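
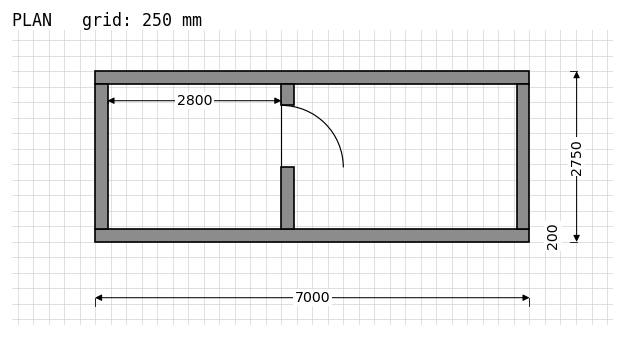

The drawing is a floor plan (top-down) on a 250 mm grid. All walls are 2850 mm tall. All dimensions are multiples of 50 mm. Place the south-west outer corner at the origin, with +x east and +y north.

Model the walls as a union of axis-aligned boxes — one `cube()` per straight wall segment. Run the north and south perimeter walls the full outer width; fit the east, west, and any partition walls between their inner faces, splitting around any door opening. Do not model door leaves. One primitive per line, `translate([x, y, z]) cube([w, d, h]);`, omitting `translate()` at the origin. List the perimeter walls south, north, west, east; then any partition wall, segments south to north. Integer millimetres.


cube([7000, 200, 2850]);
translate([0, 2550, 0]) cube([7000, 200, 2850]);
translate([0, 200, 0]) cube([200, 2350, 2850]);
translate([6800, 200, 0]) cube([200, 2350, 2850]);
translate([3000, 200, 0]) cube([200, 1000, 2850]);
translate([3000, 2200, 0]) cube([200, 350, 2850]);


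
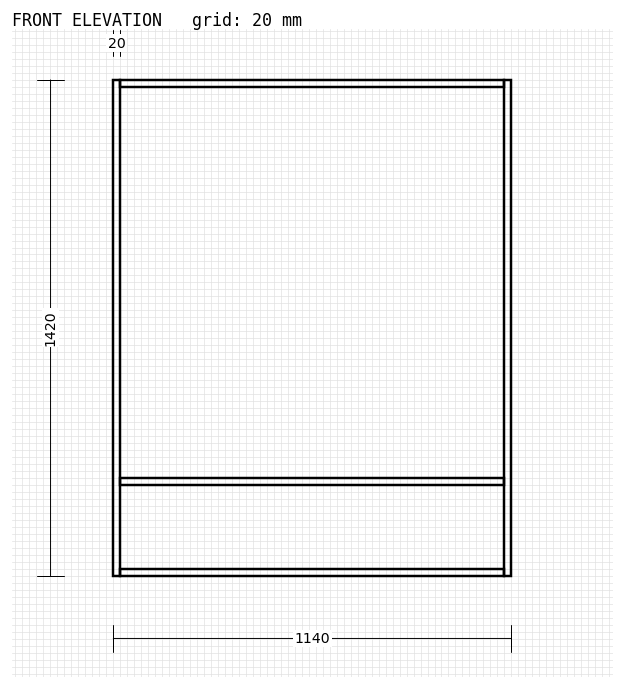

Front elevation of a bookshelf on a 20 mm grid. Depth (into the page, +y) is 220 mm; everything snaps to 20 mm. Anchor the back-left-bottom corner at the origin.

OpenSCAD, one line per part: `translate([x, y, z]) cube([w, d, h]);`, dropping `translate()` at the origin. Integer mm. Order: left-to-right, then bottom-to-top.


cube([20, 220, 1420]);
translate([20, 0, 0]) cube([1100, 220, 20]);
translate([20, 0, 260]) cube([1100, 220, 20]);
translate([20, 0, 1400]) cube([1100, 220, 20]);
translate([1120, 0, 0]) cube([20, 220, 1420]);


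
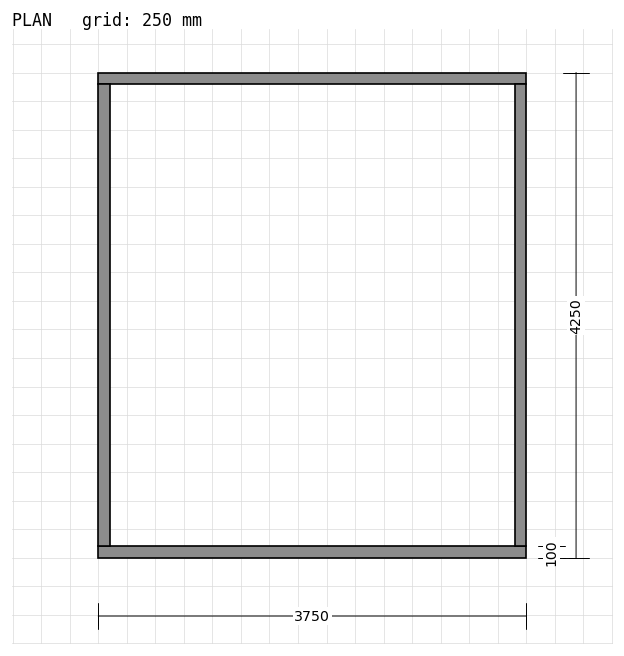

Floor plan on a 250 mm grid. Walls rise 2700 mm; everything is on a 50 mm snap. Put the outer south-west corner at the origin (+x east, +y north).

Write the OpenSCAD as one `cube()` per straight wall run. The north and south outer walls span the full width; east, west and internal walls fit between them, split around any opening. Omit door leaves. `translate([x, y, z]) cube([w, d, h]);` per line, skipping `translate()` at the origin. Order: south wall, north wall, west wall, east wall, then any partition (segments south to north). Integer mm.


cube([3750, 100, 2700]);
translate([0, 4150, 0]) cube([3750, 100, 2700]);
translate([0, 100, 0]) cube([100, 4050, 2700]);
translate([3650, 100, 0]) cube([100, 4050, 2700]);


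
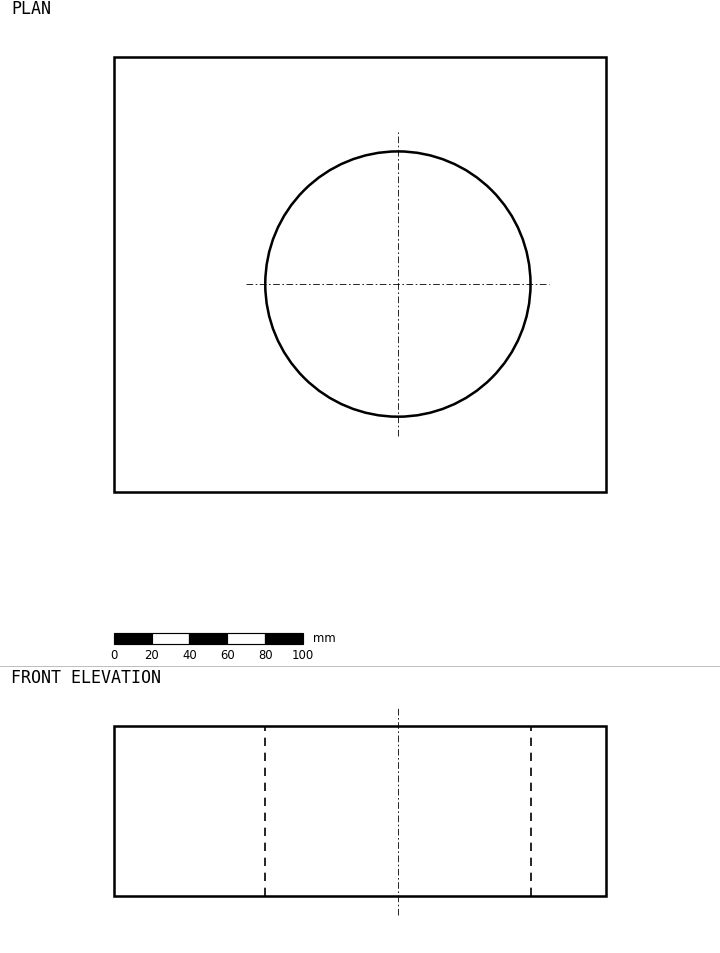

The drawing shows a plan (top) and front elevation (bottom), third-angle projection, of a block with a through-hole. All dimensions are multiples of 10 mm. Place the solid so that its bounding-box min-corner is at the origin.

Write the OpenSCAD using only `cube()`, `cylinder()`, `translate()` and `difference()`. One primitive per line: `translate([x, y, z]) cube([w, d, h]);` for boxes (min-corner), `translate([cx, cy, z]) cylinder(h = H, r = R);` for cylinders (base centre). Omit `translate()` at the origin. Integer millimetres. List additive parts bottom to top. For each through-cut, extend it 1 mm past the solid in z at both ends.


difference() {
  cube([260, 230, 90]);
  translate([150, 110, -1]) cylinder(h = 92, r = 70);
}


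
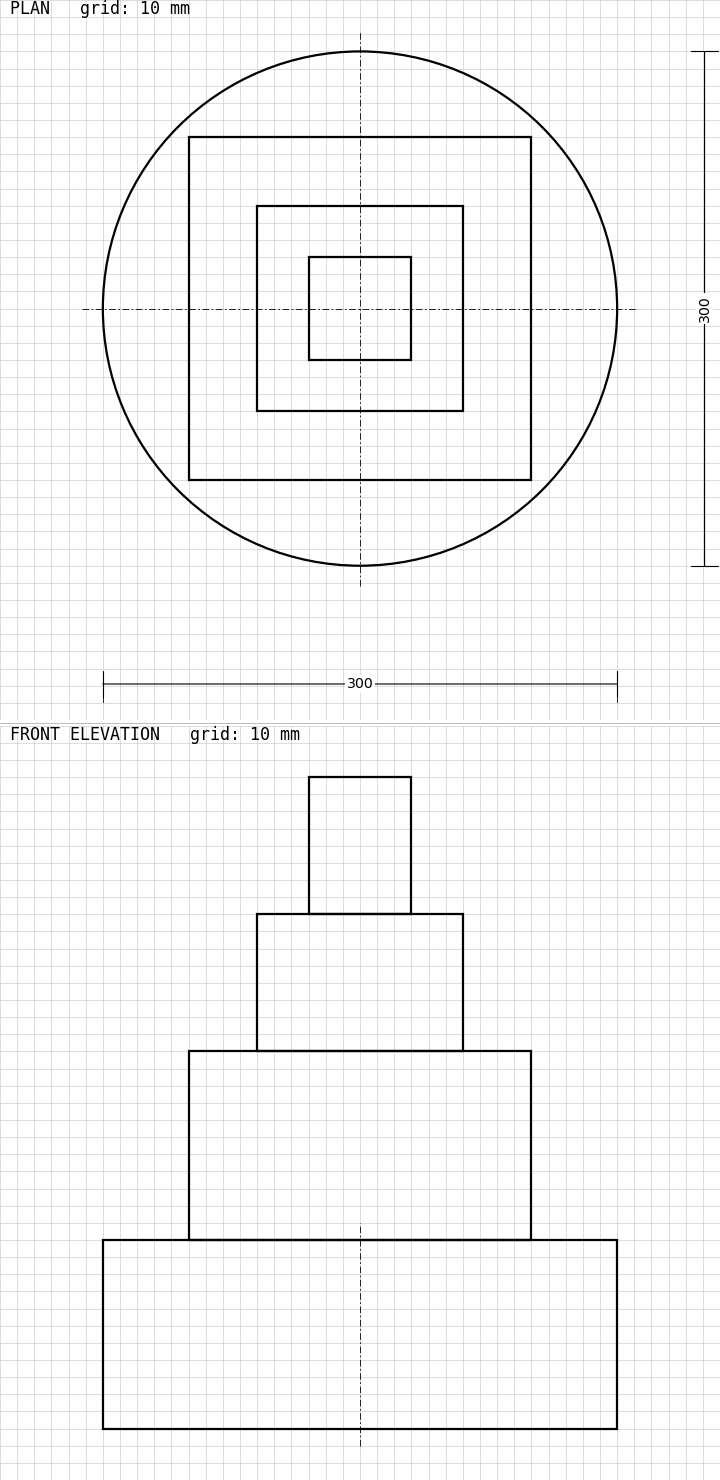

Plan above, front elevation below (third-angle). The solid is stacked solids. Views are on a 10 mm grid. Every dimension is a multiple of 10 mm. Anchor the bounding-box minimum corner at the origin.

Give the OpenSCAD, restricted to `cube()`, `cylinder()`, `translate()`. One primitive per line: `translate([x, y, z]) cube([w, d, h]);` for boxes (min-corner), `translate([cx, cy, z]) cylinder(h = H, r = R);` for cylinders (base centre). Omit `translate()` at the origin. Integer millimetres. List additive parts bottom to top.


translate([150, 150, 0]) cylinder(h = 110, r = 150);
translate([50, 50, 110]) cube([200, 200, 110]);
translate([90, 90, 220]) cube([120, 120, 80]);
translate([120, 120, 300]) cube([60, 60, 80]);


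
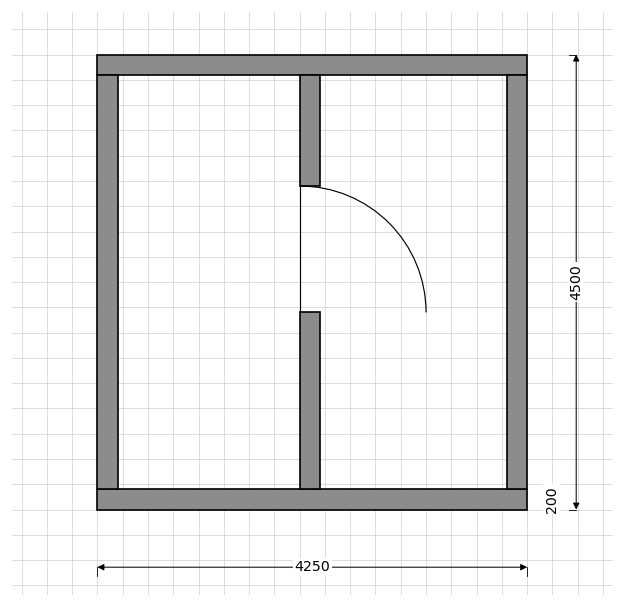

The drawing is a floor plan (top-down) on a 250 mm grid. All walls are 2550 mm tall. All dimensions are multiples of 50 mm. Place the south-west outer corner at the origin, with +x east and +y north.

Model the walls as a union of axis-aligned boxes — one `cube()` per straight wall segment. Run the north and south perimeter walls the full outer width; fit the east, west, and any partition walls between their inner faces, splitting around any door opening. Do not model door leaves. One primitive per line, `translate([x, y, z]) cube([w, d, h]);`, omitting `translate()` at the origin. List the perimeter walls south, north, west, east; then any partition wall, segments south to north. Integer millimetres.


cube([4250, 200, 2550]);
translate([0, 4300, 0]) cube([4250, 200, 2550]);
translate([0, 200, 0]) cube([200, 4100, 2550]);
translate([4050, 200, 0]) cube([200, 4100, 2550]);
translate([2000, 200, 0]) cube([200, 1750, 2550]);
translate([2000, 3200, 0]) cube([200, 1100, 2550]);


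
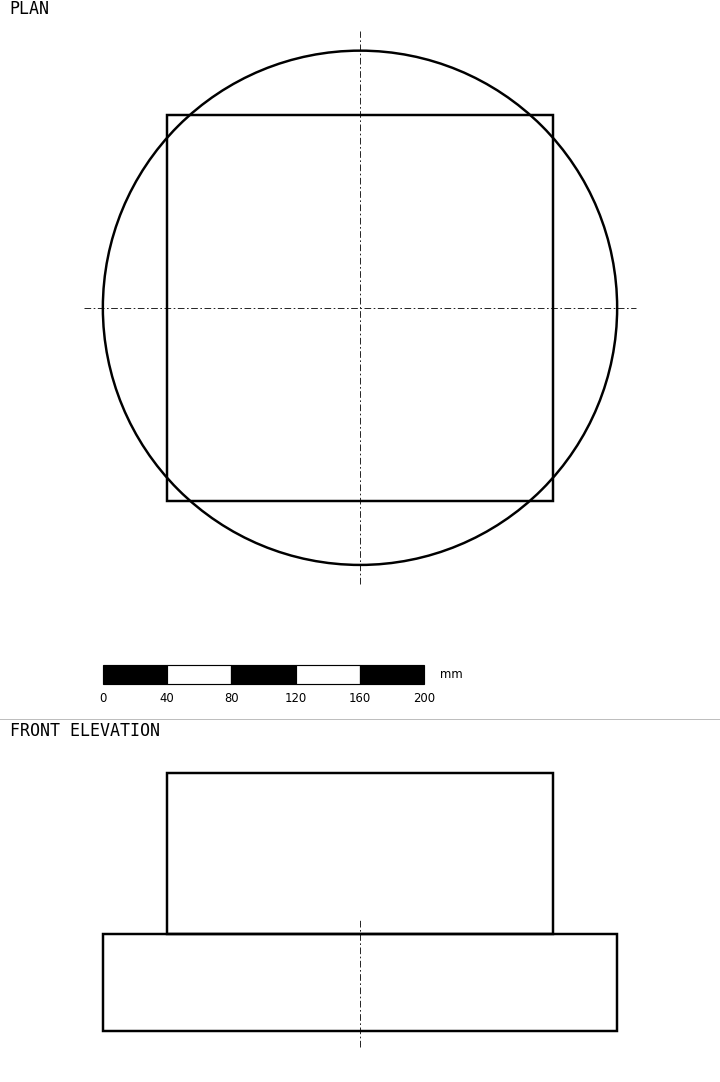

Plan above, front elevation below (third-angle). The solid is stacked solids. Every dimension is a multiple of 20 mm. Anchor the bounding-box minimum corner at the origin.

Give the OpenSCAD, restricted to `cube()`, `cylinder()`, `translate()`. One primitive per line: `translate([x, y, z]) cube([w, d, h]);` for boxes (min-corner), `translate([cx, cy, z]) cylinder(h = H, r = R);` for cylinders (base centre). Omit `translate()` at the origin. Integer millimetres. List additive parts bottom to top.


translate([160, 160, 0]) cylinder(h = 60, r = 160);
translate([40, 40, 60]) cube([240, 240, 100]);


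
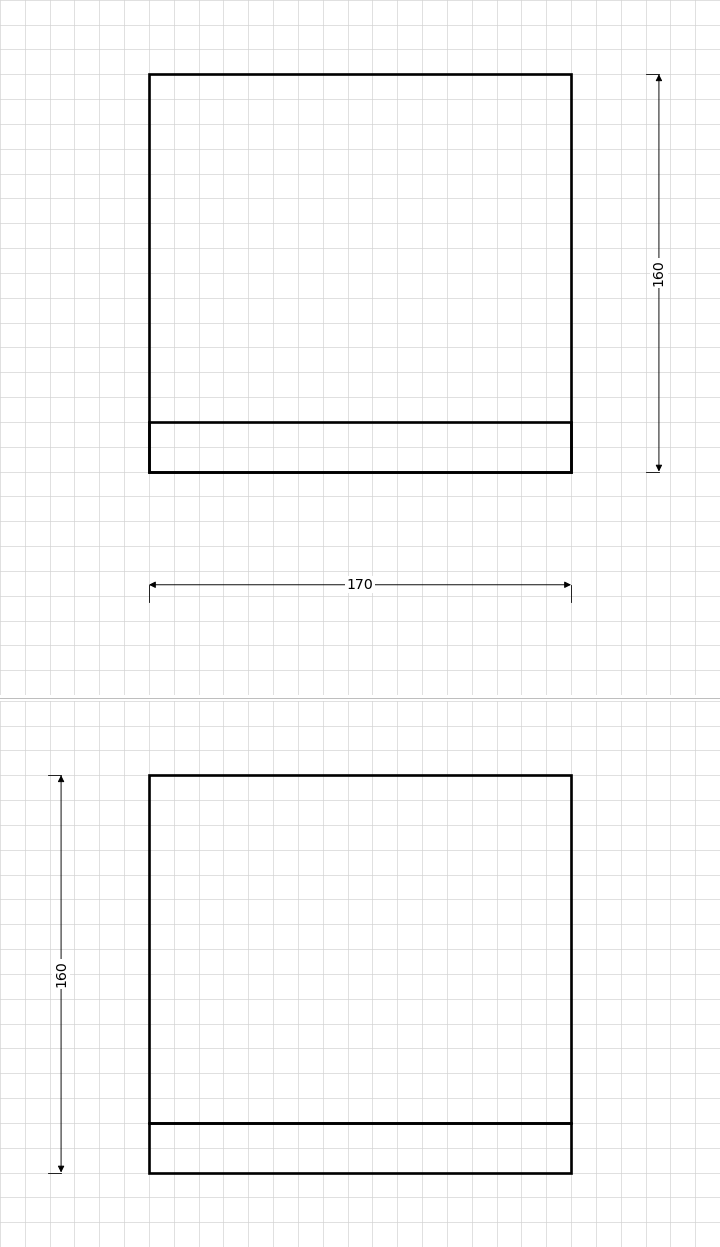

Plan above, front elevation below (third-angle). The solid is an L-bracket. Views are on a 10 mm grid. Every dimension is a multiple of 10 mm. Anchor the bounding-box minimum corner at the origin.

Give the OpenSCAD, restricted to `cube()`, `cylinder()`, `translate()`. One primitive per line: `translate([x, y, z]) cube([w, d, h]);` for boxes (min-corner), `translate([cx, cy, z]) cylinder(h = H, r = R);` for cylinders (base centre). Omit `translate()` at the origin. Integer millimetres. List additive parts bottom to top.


cube([170, 160, 20]);
translate([0, 0, 20]) cube([170, 20, 140]);


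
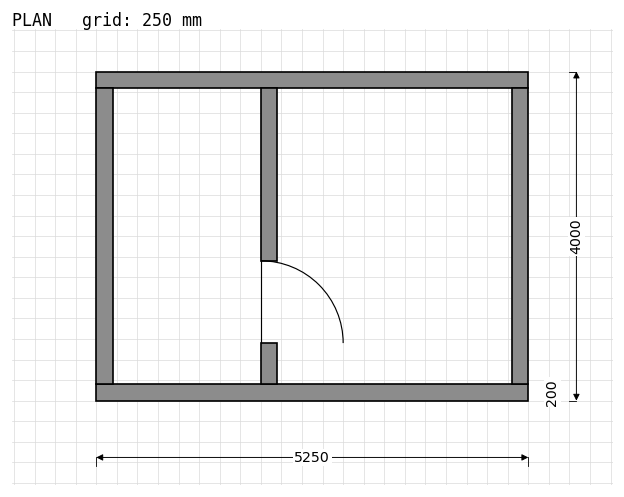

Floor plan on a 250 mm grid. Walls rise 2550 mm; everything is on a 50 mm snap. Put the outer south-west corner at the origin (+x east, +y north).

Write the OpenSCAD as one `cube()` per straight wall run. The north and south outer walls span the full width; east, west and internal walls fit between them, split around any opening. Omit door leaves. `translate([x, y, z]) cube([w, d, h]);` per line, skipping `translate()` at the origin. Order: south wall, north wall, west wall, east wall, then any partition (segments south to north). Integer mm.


cube([5250, 200, 2550]);
translate([0, 3800, 0]) cube([5250, 200, 2550]);
translate([0, 200, 0]) cube([200, 3600, 2550]);
translate([5050, 200, 0]) cube([200, 3600, 2550]);
translate([2000, 200, 0]) cube([200, 500, 2550]);
translate([2000, 1700, 0]) cube([200, 2100, 2550]);


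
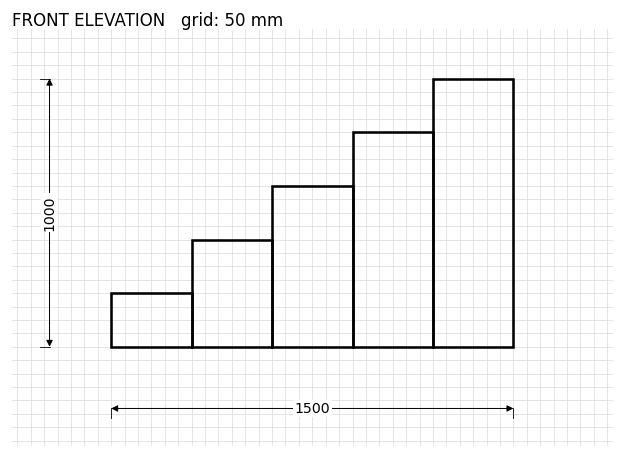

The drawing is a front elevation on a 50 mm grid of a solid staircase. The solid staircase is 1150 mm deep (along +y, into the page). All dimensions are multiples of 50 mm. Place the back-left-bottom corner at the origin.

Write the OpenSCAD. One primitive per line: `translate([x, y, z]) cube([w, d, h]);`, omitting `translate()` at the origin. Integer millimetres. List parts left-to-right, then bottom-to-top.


cube([300, 1150, 200]);
translate([300, 0, 0]) cube([300, 1150, 400]);
translate([600, 0, 0]) cube([300, 1150, 600]);
translate([900, 0, 0]) cube([300, 1150, 800]);
translate([1200, 0, 0]) cube([300, 1150, 1000]);


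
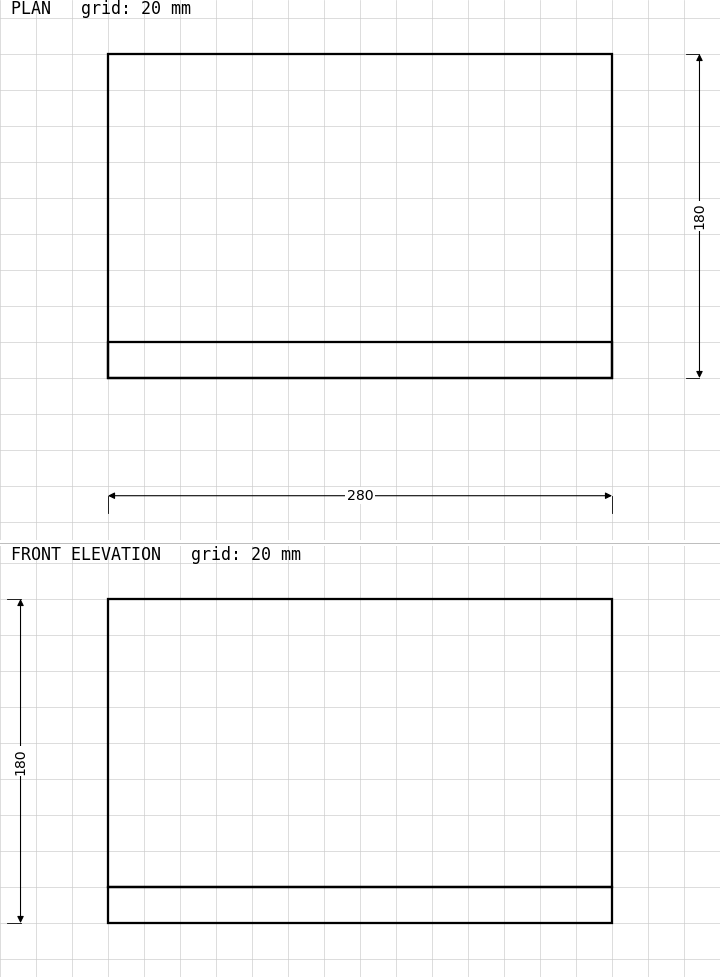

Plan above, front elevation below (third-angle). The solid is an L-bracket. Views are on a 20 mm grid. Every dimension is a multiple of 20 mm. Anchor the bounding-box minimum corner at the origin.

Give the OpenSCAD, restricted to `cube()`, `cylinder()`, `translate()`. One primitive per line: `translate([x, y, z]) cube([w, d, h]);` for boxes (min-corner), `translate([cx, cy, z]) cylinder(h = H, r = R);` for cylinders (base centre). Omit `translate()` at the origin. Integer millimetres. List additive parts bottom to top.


cube([280, 180, 20]);
translate([0, 0, 20]) cube([280, 20, 160]);


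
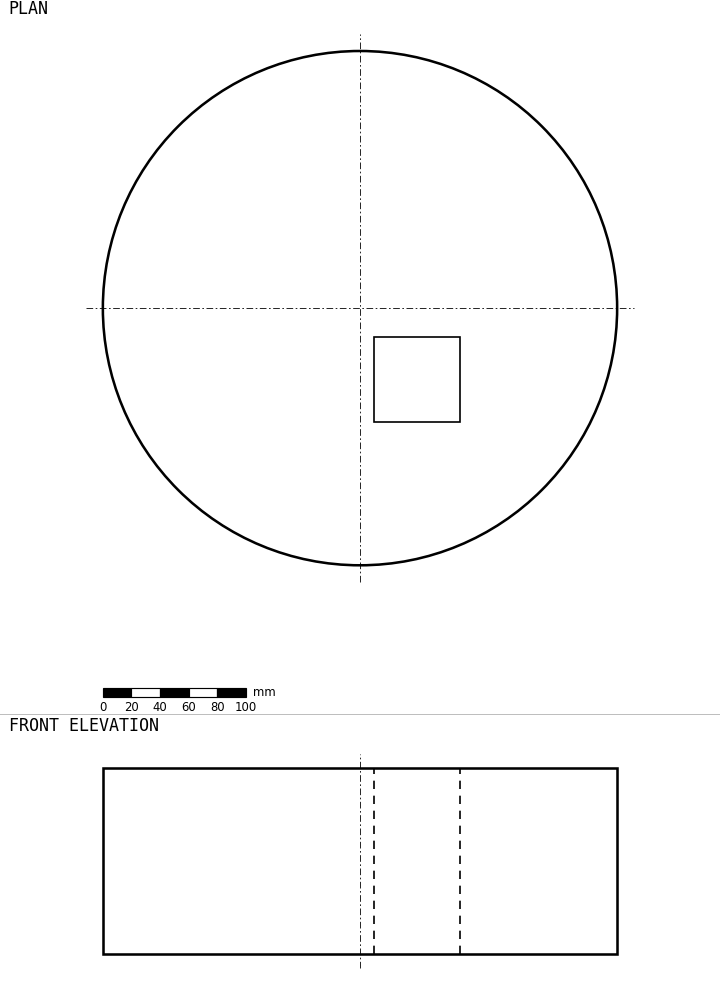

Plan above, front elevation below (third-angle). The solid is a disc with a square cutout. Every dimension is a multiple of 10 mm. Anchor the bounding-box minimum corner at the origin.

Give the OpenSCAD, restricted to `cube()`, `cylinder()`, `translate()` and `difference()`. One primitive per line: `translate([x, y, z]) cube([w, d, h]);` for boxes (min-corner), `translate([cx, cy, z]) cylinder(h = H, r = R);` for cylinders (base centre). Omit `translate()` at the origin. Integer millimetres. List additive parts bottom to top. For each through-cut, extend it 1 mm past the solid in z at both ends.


difference() {
  translate([180, 180, 0]) cylinder(h = 130, r = 180);
  translate([190, 100, -1]) cube([60, 60, 132]);
}


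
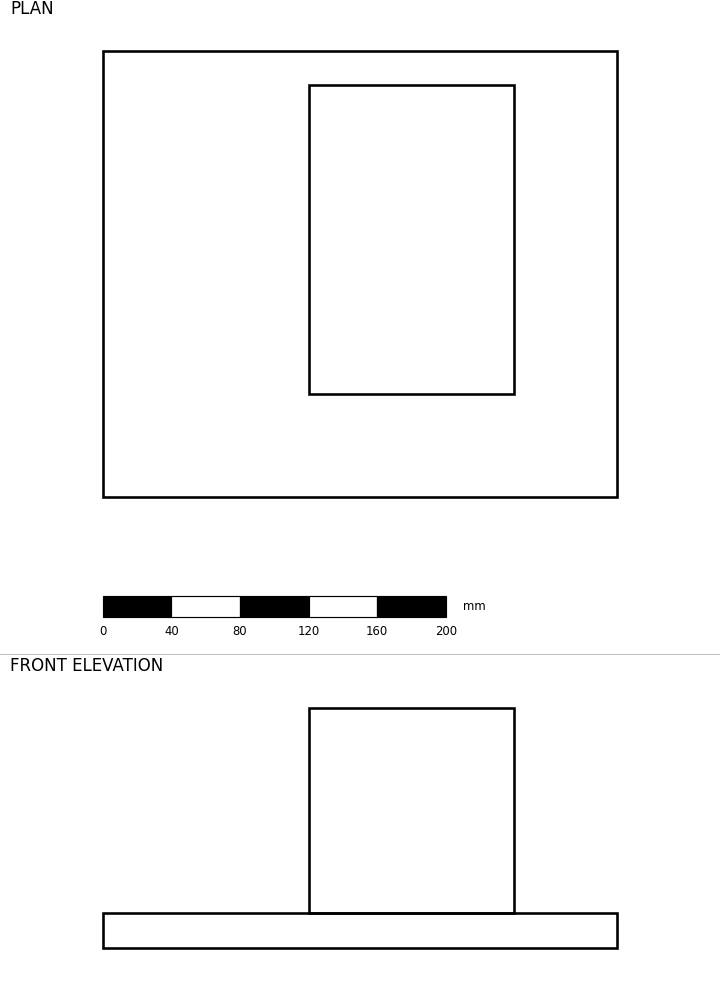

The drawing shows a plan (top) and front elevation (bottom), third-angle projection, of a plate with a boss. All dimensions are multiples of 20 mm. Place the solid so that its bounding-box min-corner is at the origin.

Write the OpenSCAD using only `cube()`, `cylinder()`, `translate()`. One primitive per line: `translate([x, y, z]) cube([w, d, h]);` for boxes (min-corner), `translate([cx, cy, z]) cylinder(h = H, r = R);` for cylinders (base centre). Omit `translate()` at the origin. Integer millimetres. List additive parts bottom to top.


cube([300, 260, 20]);
translate([120, 60, 20]) cube([120, 180, 120]);


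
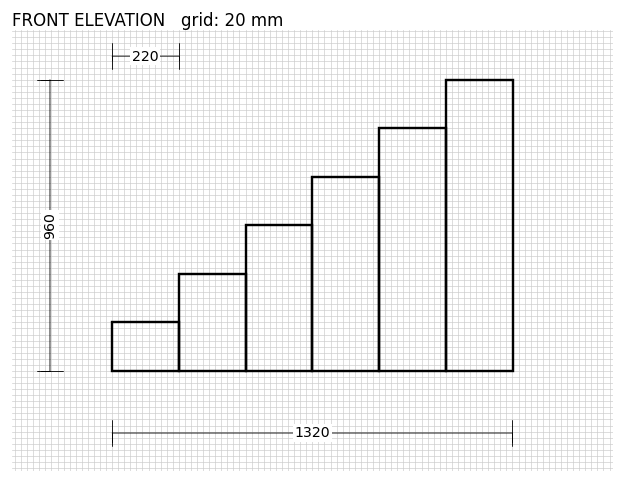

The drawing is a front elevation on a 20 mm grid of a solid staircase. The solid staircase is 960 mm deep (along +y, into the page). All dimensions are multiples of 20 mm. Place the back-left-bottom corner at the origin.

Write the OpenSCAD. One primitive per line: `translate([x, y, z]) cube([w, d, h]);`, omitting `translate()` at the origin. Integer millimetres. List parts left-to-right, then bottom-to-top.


cube([220, 960, 160]);
translate([220, 0, 0]) cube([220, 960, 320]);
translate([440, 0, 0]) cube([220, 960, 480]);
translate([660, 0, 0]) cube([220, 960, 640]);
translate([880, 0, 0]) cube([220, 960, 800]);
translate([1100, 0, 0]) cube([220, 960, 960]);


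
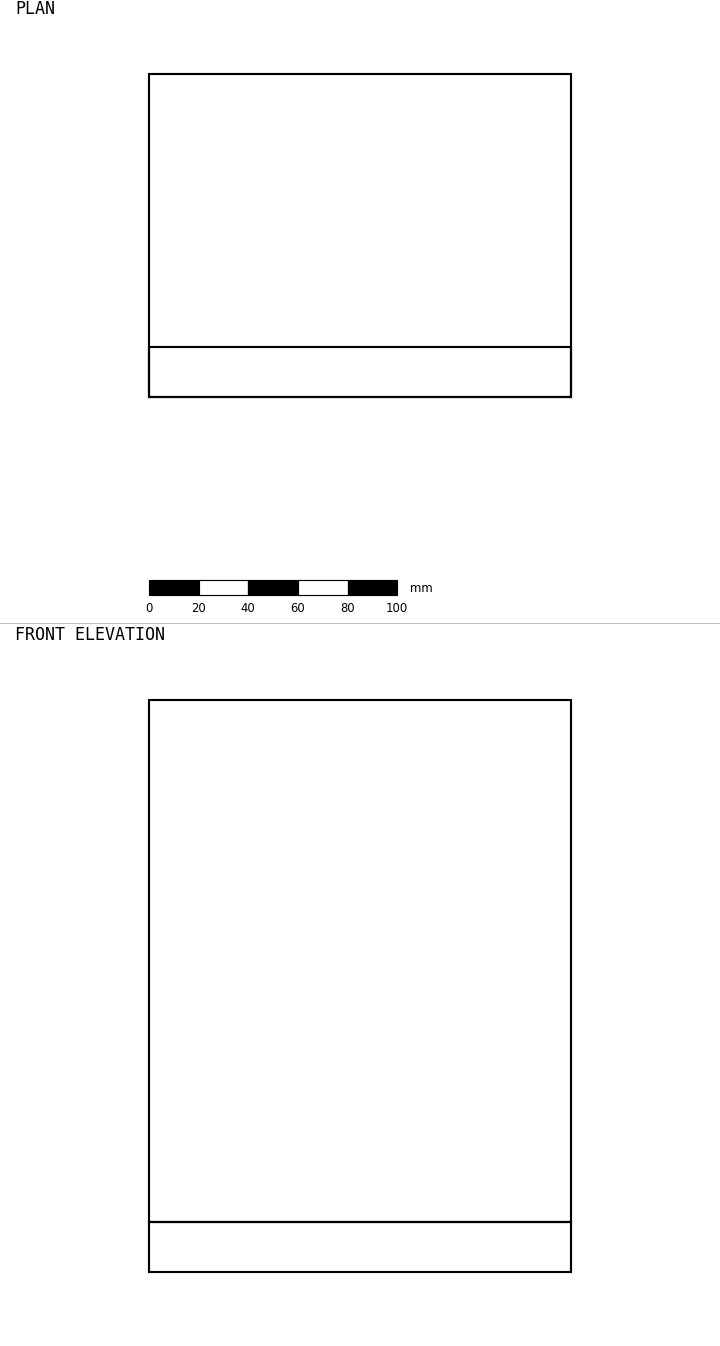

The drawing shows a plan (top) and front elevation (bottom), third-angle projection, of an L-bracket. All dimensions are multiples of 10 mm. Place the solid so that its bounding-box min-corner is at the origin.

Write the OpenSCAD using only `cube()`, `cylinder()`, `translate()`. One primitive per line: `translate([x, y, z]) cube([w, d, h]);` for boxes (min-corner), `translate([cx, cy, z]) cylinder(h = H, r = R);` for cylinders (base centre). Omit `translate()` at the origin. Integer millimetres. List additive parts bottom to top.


cube([170, 130, 20]);
translate([0, 0, 20]) cube([170, 20, 210]);


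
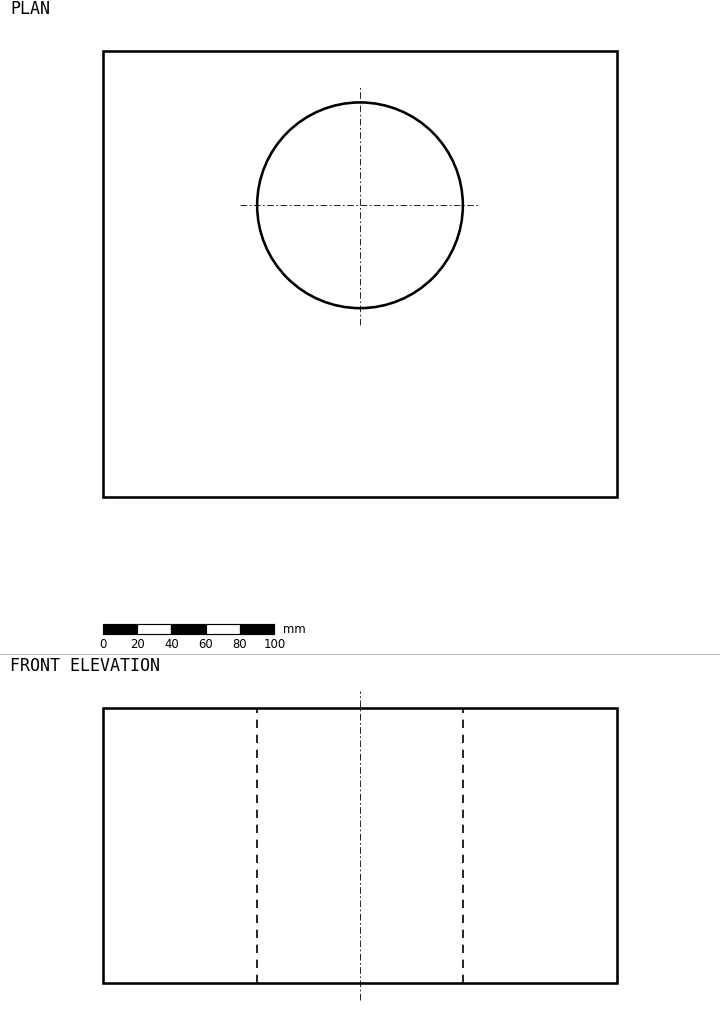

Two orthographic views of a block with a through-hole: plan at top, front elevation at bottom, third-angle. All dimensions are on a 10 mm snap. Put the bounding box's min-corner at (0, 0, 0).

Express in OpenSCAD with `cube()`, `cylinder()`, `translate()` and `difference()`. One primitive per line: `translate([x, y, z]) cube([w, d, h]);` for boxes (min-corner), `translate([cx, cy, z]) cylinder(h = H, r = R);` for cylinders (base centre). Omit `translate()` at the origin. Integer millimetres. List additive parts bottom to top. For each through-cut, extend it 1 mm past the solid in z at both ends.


difference() {
  cube([300, 260, 160]);
  translate([150, 170, -1]) cylinder(h = 162, r = 60);
}


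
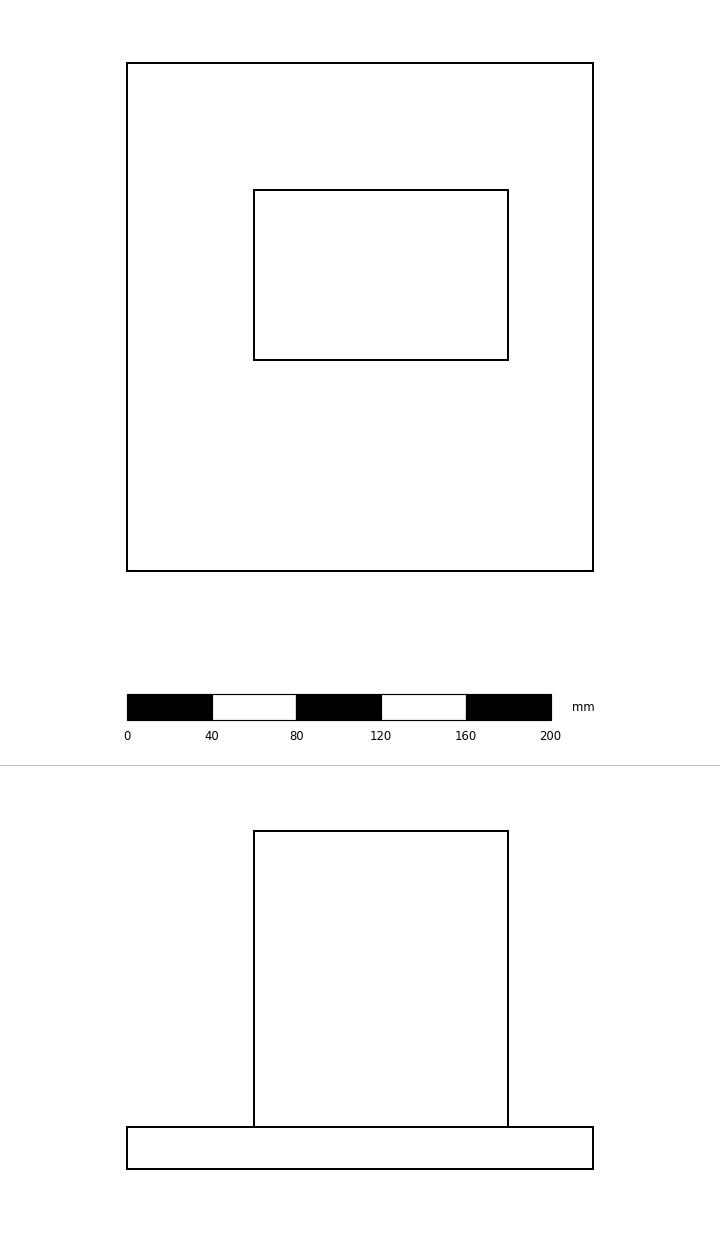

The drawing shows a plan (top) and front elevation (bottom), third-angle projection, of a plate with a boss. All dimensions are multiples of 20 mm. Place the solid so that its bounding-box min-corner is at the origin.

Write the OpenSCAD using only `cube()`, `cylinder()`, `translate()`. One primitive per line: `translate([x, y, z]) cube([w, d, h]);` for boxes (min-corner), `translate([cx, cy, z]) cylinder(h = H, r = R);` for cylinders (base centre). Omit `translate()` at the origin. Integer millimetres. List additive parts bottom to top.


cube([220, 240, 20]);
translate([60, 100, 20]) cube([120, 80, 140]);


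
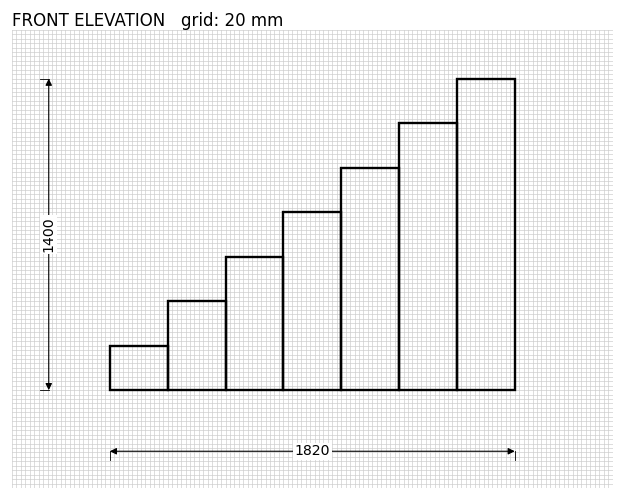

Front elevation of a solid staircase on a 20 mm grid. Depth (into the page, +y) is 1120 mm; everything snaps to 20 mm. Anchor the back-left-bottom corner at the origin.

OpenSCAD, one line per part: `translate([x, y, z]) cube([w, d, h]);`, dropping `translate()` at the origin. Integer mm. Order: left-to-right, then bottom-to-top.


cube([260, 1120, 200]);
translate([260, 0, 0]) cube([260, 1120, 400]);
translate([520, 0, 0]) cube([260, 1120, 600]);
translate([780, 0, 0]) cube([260, 1120, 800]);
translate([1040, 0, 0]) cube([260, 1120, 1000]);
translate([1300, 0, 0]) cube([260, 1120, 1200]);
translate([1560, 0, 0]) cube([260, 1120, 1400]);


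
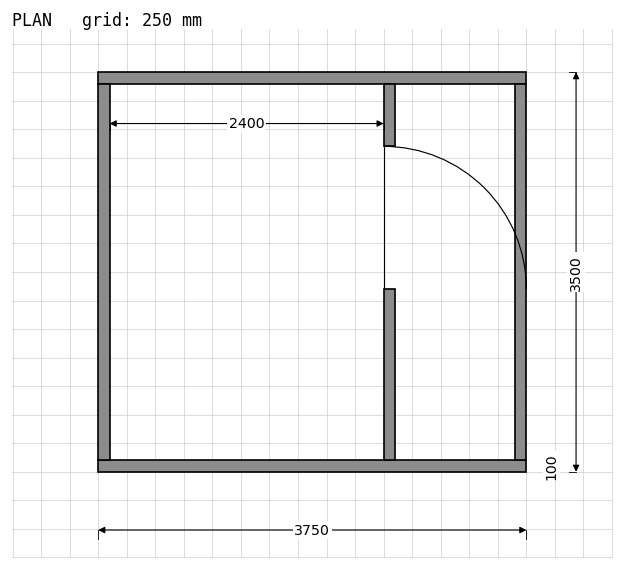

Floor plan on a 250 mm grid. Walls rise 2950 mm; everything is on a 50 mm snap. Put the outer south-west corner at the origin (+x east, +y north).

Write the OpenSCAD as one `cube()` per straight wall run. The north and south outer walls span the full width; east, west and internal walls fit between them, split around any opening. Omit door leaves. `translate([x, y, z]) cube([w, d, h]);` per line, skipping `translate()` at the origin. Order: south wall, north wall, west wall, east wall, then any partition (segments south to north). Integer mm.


cube([3750, 100, 2950]);
translate([0, 3400, 0]) cube([3750, 100, 2950]);
translate([0, 100, 0]) cube([100, 3300, 2950]);
translate([3650, 100, 0]) cube([100, 3300, 2950]);
translate([2500, 100, 0]) cube([100, 1500, 2950]);
translate([2500, 2850, 0]) cube([100, 550, 2950]);


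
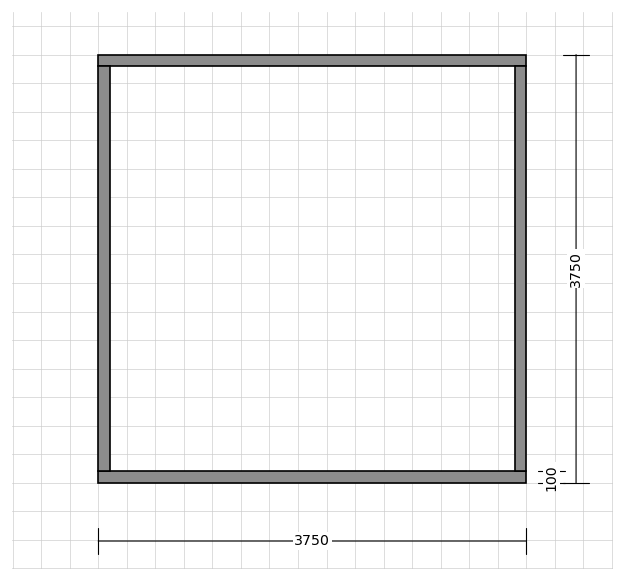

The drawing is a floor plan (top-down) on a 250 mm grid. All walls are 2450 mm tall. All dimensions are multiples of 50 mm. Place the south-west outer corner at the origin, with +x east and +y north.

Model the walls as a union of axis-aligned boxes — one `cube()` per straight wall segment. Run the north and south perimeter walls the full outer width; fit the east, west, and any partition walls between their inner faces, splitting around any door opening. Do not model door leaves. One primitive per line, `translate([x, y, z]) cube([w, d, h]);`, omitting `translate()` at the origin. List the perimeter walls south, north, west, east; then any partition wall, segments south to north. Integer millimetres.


cube([3750, 100, 2450]);
translate([0, 3650, 0]) cube([3750, 100, 2450]);
translate([0, 100, 0]) cube([100, 3550, 2450]);
translate([3650, 100, 0]) cube([100, 3550, 2450]);


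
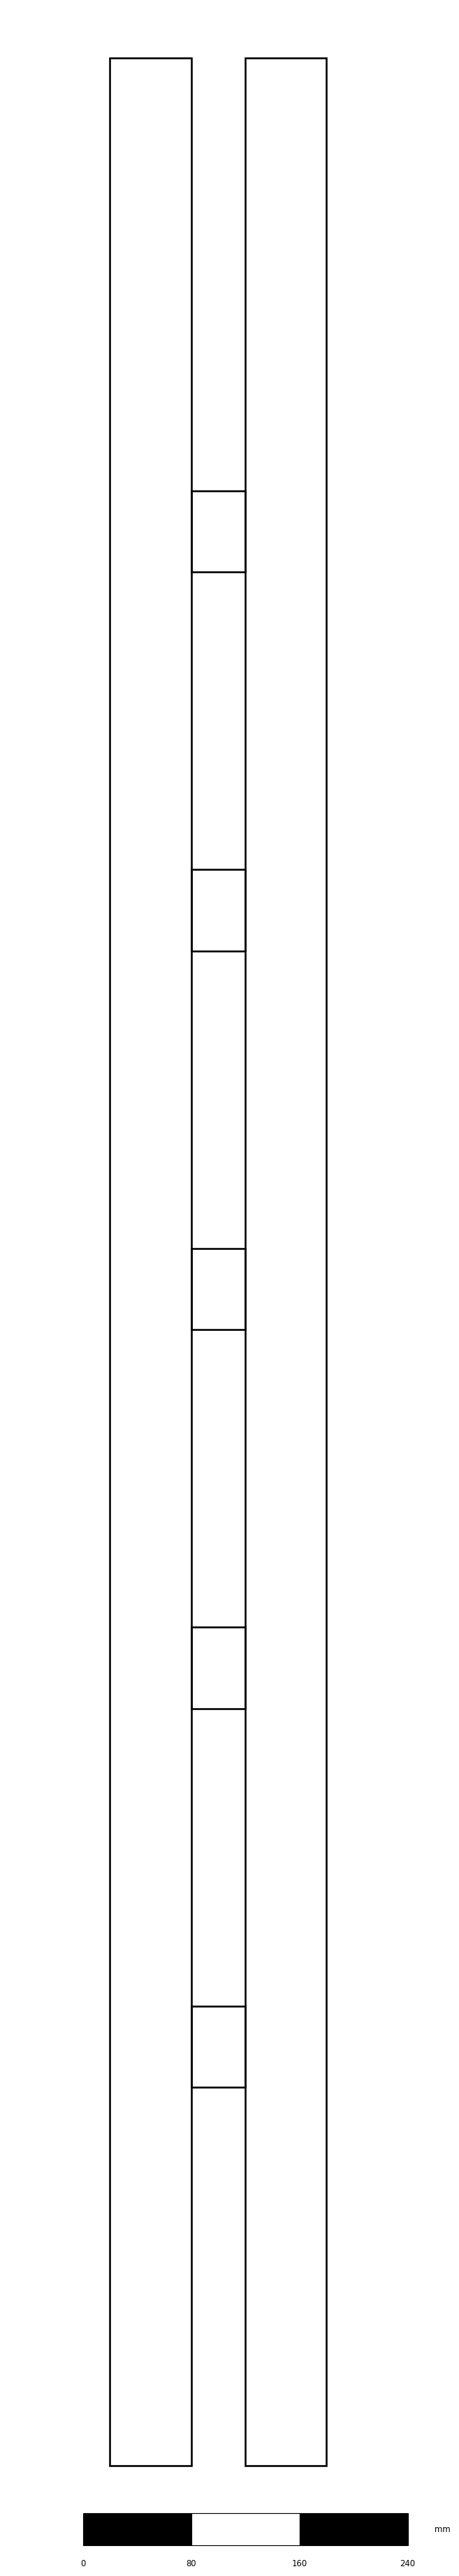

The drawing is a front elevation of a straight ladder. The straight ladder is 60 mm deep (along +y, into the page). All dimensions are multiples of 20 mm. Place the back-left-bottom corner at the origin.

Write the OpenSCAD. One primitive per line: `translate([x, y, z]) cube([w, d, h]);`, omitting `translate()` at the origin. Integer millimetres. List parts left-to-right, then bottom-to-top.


cube([60, 60, 1780]);
translate([60, 0, 280]) cube([40, 60, 60]);
translate([60, 0, 560]) cube([40, 60, 60]);
translate([60, 0, 840]) cube([40, 60, 60]);
translate([60, 0, 1120]) cube([40, 60, 60]);
translate([60, 0, 1400]) cube([40, 60, 60]);
translate([100, 0, 0]) cube([60, 60, 1780]);


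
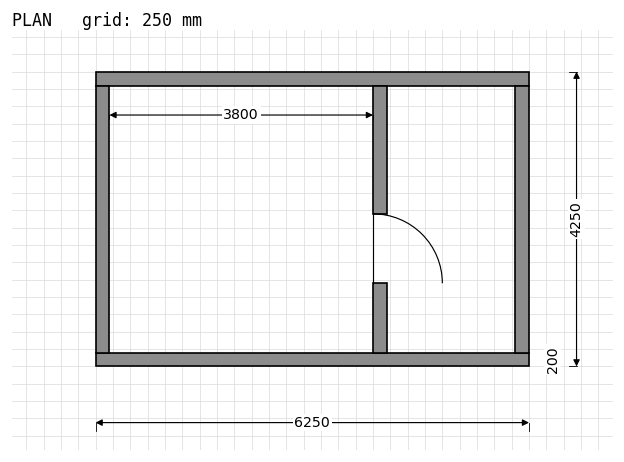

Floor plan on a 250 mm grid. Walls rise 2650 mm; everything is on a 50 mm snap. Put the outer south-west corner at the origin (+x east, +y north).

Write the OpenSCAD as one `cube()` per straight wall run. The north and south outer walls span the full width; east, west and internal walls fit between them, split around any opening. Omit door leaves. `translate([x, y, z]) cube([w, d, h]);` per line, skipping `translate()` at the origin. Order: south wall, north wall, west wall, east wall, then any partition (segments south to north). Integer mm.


cube([6250, 200, 2650]);
translate([0, 4050, 0]) cube([6250, 200, 2650]);
translate([0, 200, 0]) cube([200, 3850, 2650]);
translate([6050, 200, 0]) cube([200, 3850, 2650]);
translate([4000, 200, 0]) cube([200, 1000, 2650]);
translate([4000, 2200, 0]) cube([200, 1850, 2650]);


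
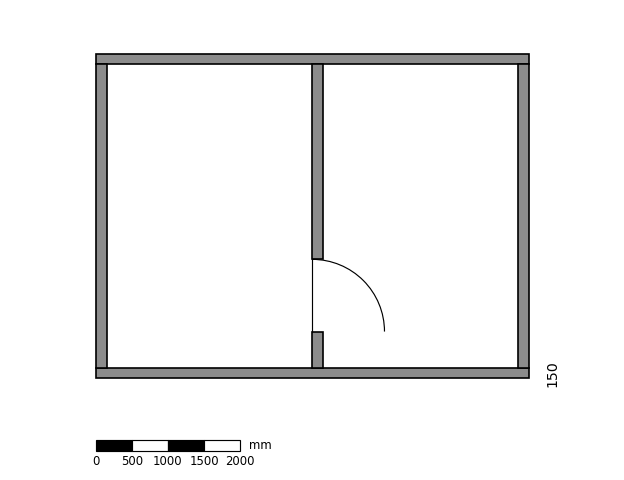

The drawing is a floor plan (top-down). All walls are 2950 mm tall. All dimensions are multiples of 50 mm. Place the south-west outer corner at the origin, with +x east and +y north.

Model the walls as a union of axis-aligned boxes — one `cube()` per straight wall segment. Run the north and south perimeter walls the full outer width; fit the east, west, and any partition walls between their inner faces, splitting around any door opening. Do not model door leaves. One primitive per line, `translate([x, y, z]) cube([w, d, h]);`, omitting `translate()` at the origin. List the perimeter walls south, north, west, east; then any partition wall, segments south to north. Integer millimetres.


cube([6000, 150, 2950]);
translate([0, 4350, 0]) cube([6000, 150, 2950]);
translate([0, 150, 0]) cube([150, 4200, 2950]);
translate([5850, 150, 0]) cube([150, 4200, 2950]);
translate([3000, 150, 0]) cube([150, 500, 2950]);
translate([3000, 1650, 0]) cube([150, 2700, 2950]);


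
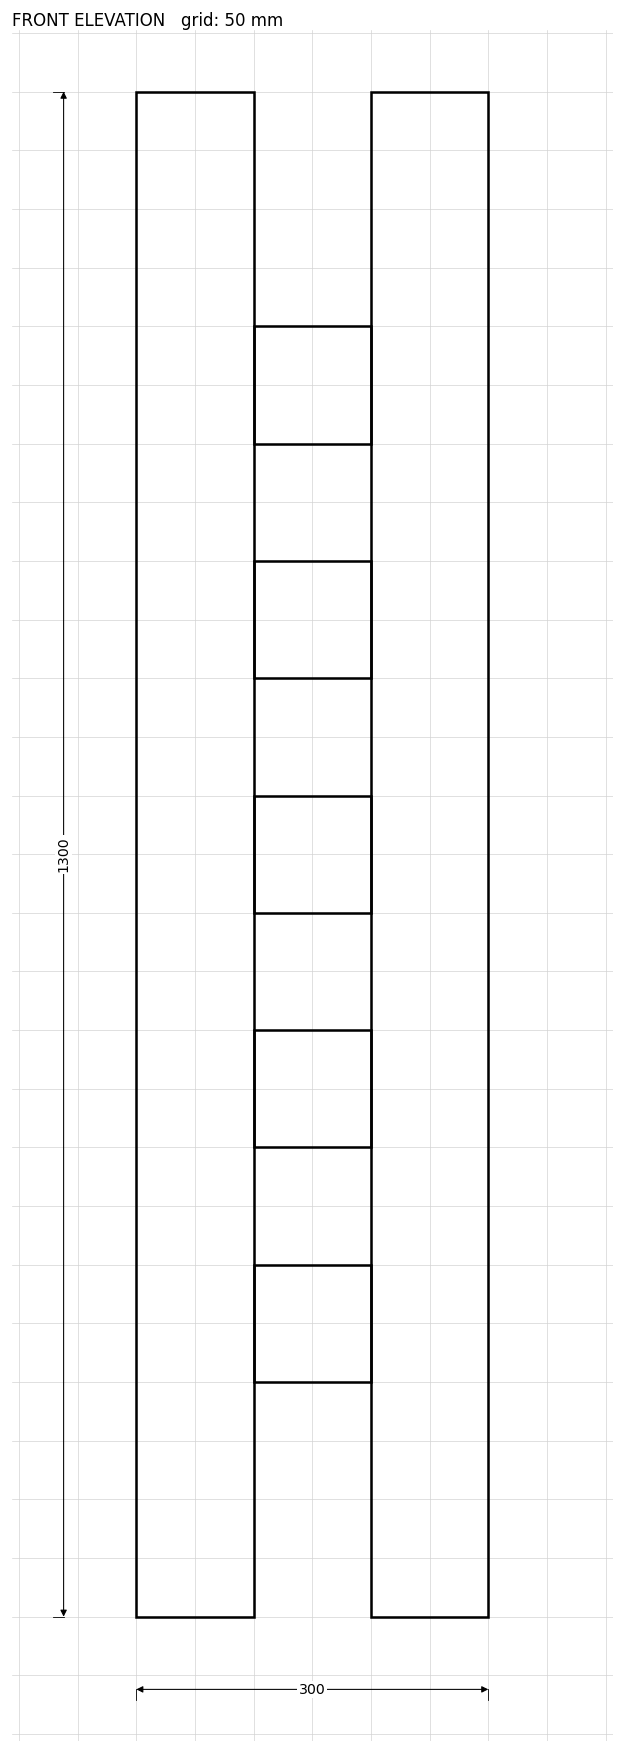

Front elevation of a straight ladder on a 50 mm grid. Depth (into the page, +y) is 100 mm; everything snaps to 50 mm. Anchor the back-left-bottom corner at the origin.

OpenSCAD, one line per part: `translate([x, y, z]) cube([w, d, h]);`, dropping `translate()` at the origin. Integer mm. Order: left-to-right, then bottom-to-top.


cube([100, 100, 1300]);
translate([100, 0, 200]) cube([100, 100, 100]);
translate([100, 0, 400]) cube([100, 100, 100]);
translate([100, 0, 600]) cube([100, 100, 100]);
translate([100, 0, 800]) cube([100, 100, 100]);
translate([100, 0, 1000]) cube([100, 100, 100]);
translate([200, 0, 0]) cube([100, 100, 1300]);


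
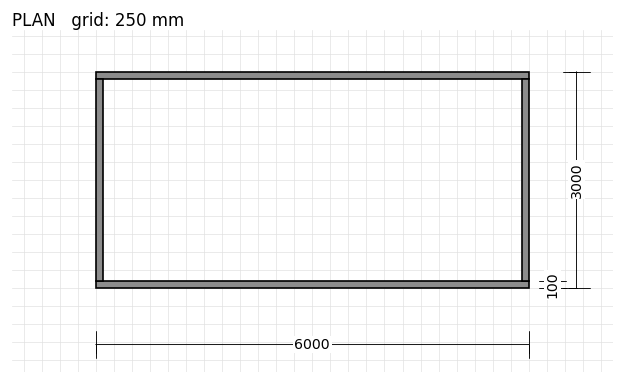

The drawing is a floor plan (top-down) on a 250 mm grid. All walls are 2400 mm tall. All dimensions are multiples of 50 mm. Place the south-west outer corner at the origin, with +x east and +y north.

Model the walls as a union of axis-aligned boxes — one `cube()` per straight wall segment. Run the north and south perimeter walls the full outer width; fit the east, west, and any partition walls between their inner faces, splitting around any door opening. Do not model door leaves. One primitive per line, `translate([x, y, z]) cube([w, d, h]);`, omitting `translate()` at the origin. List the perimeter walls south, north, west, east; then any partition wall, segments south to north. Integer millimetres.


cube([6000, 100, 2400]);
translate([0, 2900, 0]) cube([6000, 100, 2400]);
translate([0, 100, 0]) cube([100, 2800, 2400]);
translate([5900, 100, 0]) cube([100, 2800, 2400]);


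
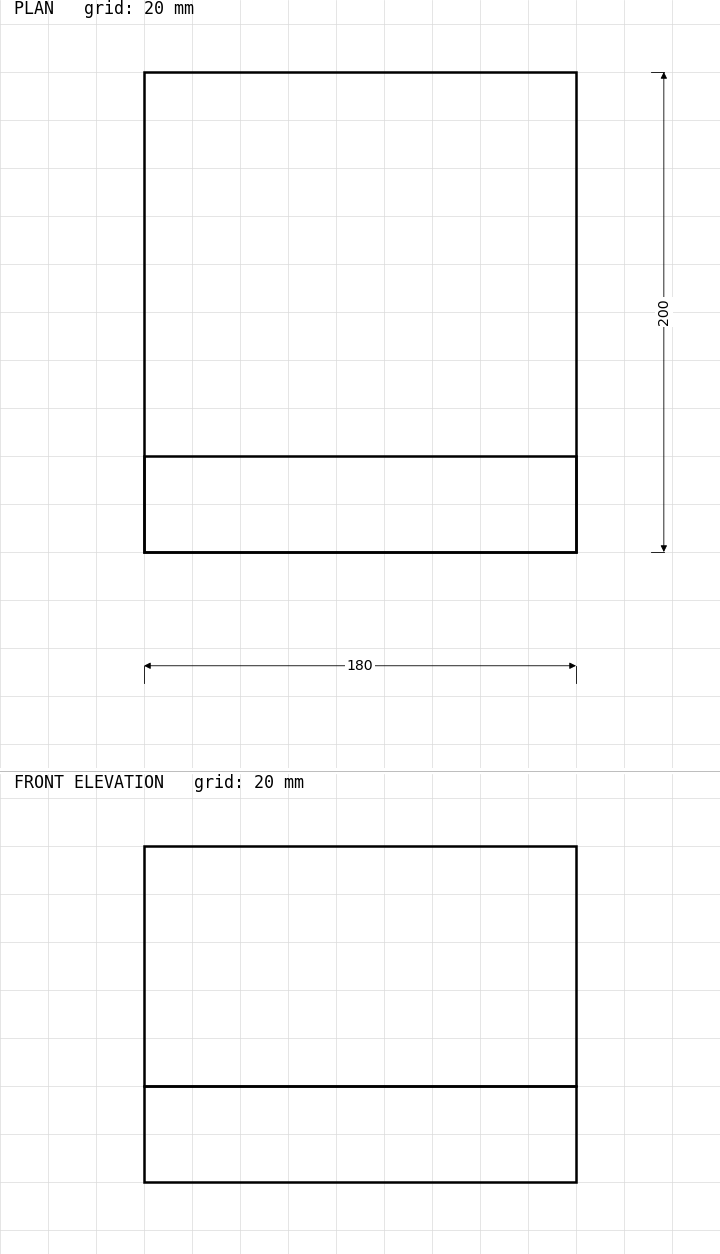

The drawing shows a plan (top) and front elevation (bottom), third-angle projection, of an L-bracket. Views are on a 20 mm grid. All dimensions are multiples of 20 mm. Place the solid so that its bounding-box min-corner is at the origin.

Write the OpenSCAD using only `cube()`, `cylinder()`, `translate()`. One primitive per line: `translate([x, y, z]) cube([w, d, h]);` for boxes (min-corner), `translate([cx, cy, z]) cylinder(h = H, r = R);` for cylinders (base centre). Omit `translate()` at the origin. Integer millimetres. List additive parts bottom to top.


cube([180, 200, 40]);
translate([0, 0, 40]) cube([180, 40, 100]);


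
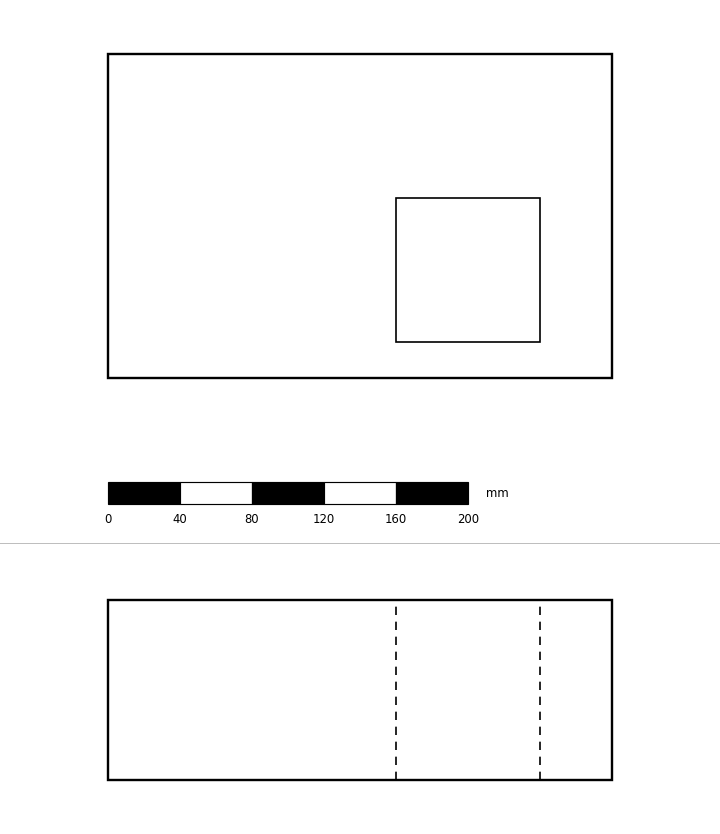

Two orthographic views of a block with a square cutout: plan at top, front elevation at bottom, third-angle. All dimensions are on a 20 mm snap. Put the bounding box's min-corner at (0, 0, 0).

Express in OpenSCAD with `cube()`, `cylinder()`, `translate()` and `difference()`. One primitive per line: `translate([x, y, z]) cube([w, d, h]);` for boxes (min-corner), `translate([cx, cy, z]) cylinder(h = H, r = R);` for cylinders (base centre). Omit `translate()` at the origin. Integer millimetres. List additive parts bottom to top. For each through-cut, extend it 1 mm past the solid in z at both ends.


difference() {
  cube([280, 180, 100]);
  translate([160, 20, -1]) cube([80, 80, 102]);
}


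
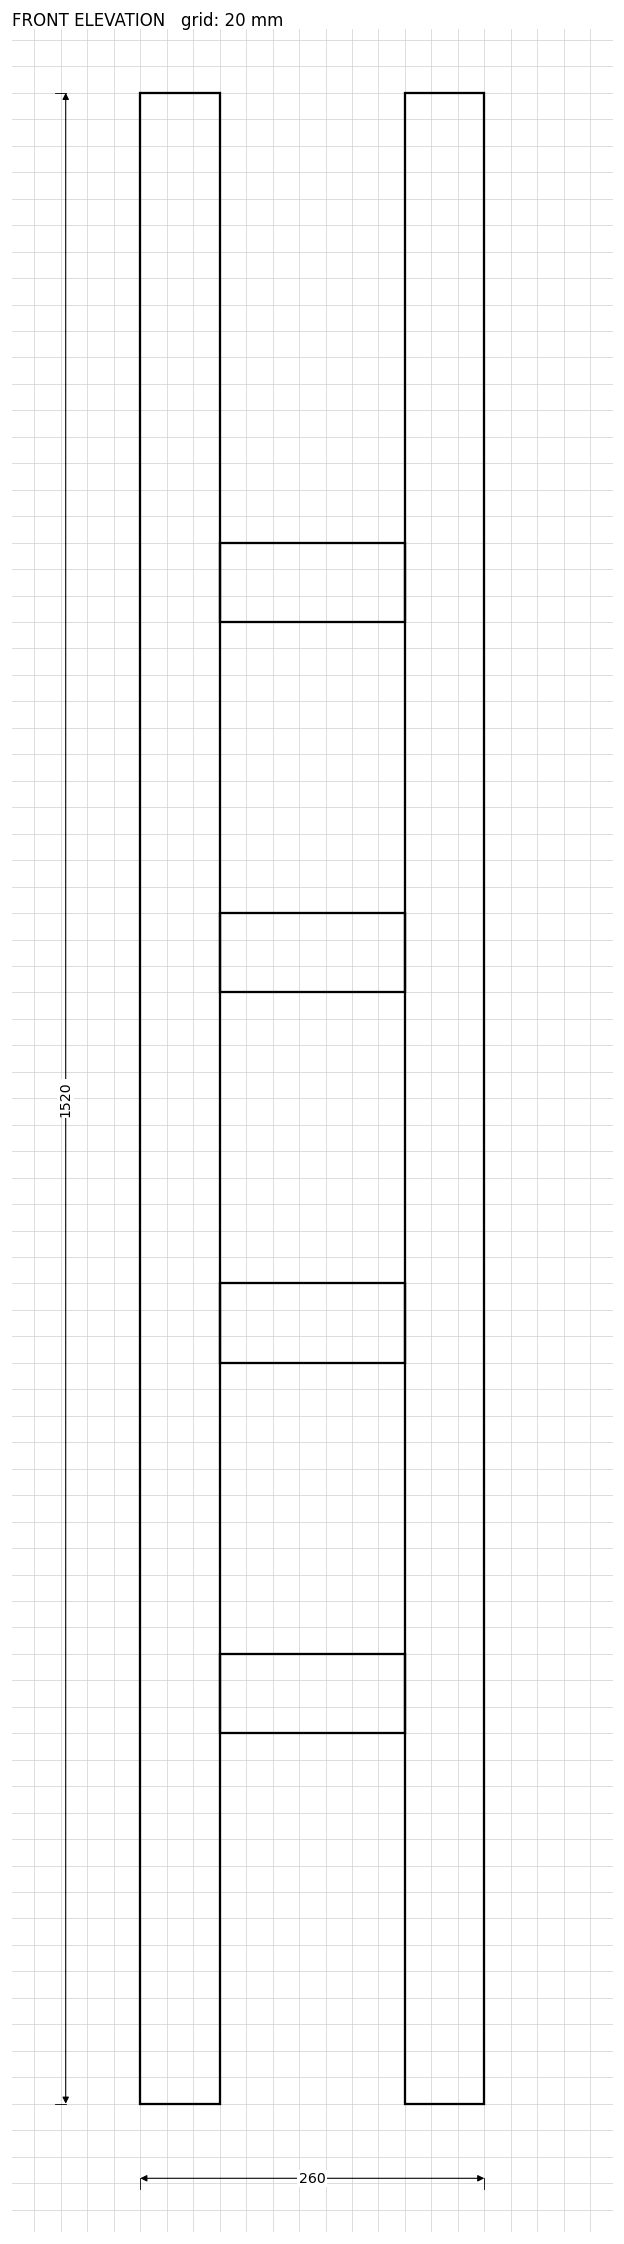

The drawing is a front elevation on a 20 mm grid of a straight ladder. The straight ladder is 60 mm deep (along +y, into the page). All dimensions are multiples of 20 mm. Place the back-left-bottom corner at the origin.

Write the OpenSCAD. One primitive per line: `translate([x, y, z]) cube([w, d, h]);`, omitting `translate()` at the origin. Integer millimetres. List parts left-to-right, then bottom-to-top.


cube([60, 60, 1520]);
translate([60, 0, 280]) cube([140, 60, 60]);
translate([60, 0, 560]) cube([140, 60, 60]);
translate([60, 0, 840]) cube([140, 60, 60]);
translate([60, 0, 1120]) cube([140, 60, 60]);
translate([200, 0, 0]) cube([60, 60, 1520]);


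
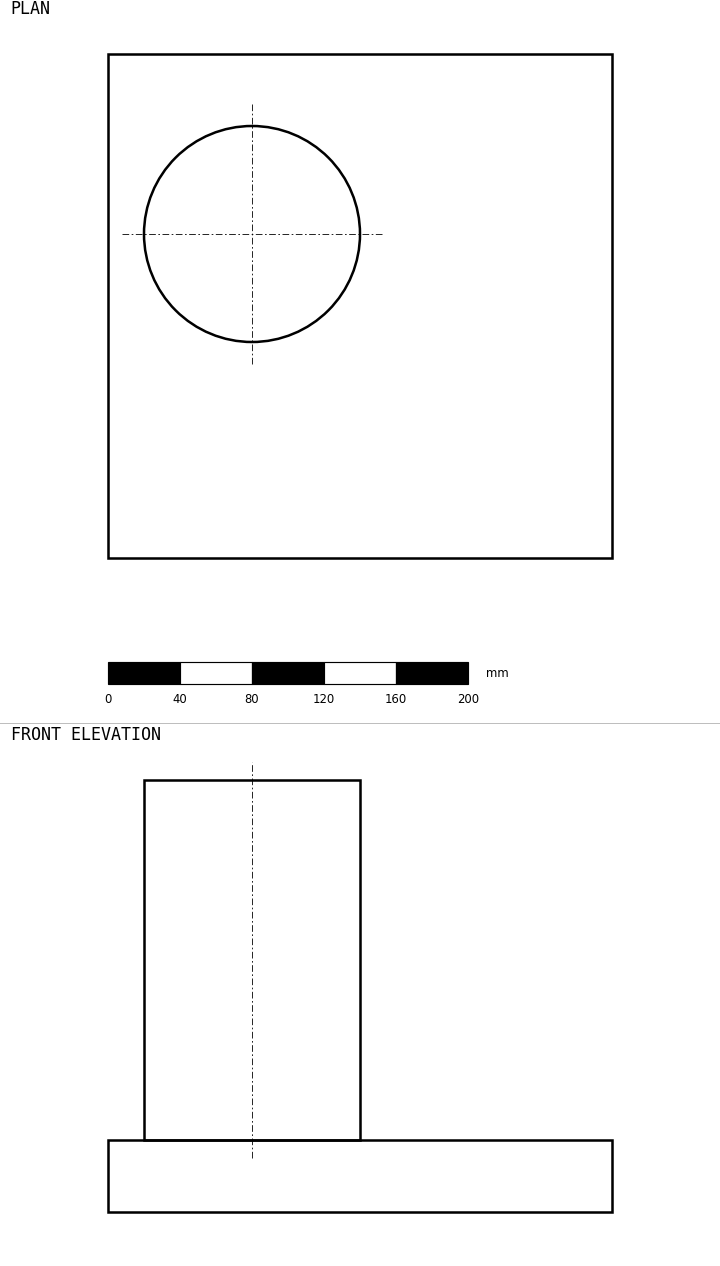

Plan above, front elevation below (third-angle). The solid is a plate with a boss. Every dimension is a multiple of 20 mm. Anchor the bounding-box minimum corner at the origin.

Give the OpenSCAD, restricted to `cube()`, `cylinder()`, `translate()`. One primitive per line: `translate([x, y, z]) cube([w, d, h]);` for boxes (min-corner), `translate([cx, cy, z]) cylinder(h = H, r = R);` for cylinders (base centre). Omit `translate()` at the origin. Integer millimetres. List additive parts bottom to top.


cube([280, 280, 40]);
translate([80, 180, 40]) cylinder(h = 200, r = 60);


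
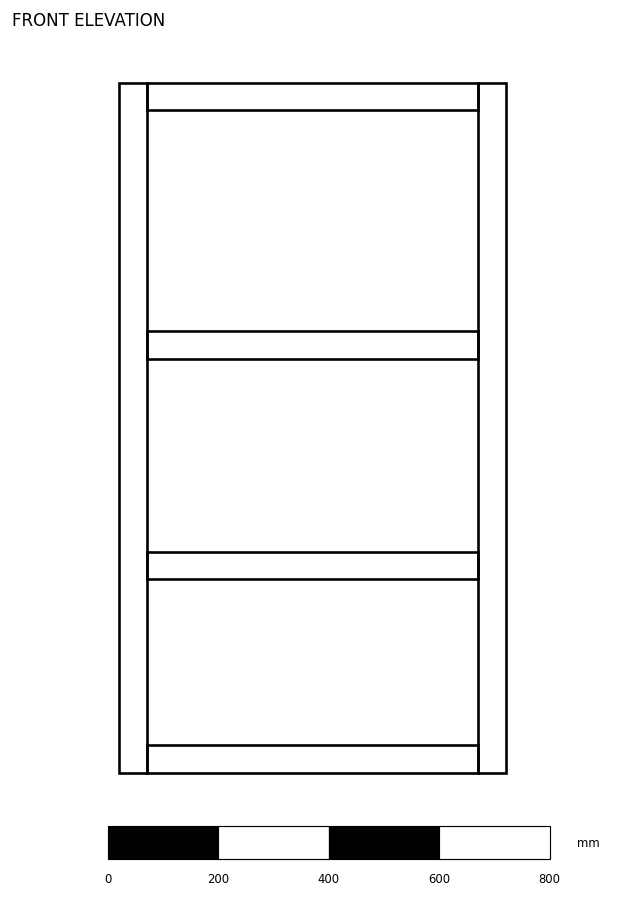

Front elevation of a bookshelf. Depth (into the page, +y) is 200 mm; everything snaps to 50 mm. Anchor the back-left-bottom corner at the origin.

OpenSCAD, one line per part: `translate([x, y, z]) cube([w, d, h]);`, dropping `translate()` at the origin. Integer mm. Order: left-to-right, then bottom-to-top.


cube([50, 200, 1250]);
translate([50, 0, 0]) cube([600, 200, 50]);
translate([50, 0, 350]) cube([600, 200, 50]);
translate([50, 0, 750]) cube([600, 200, 50]);
translate([50, 0, 1200]) cube([600, 200, 50]);
translate([650, 0, 0]) cube([50, 200, 1250]);


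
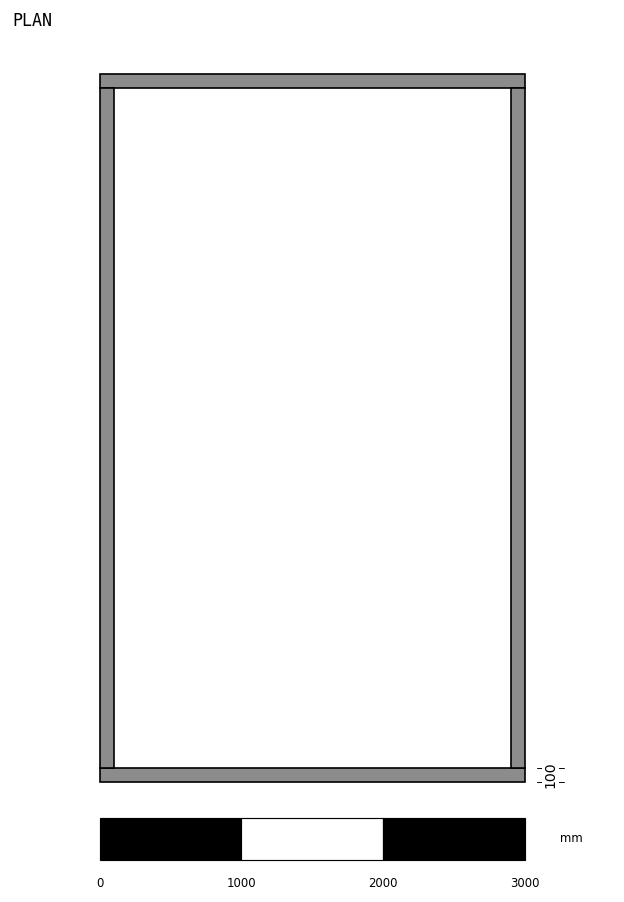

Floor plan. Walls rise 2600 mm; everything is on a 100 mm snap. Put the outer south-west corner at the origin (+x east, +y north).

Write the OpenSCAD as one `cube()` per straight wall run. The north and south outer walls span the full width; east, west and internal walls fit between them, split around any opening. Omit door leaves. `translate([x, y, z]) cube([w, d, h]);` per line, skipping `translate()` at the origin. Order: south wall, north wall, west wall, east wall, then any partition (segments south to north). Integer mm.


cube([3000, 100, 2600]);
translate([0, 4900, 0]) cube([3000, 100, 2600]);
translate([0, 100, 0]) cube([100, 4800, 2600]);
translate([2900, 100, 0]) cube([100, 4800, 2600]);


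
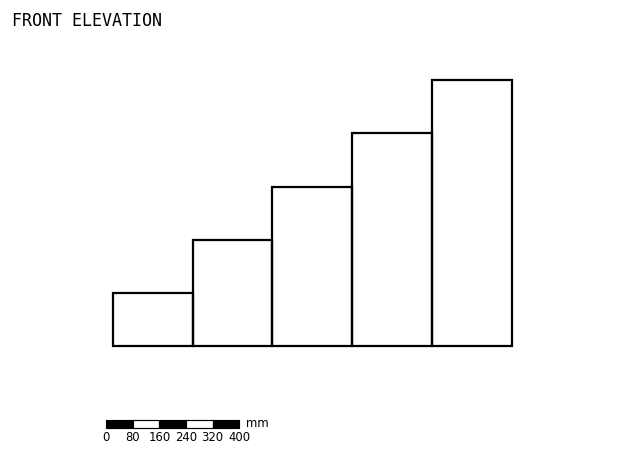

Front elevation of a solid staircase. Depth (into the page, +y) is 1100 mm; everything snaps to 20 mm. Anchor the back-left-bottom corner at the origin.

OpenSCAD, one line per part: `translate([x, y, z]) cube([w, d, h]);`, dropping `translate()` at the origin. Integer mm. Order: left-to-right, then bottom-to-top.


cube([240, 1100, 160]);
translate([240, 0, 0]) cube([240, 1100, 320]);
translate([480, 0, 0]) cube([240, 1100, 480]);
translate([720, 0, 0]) cube([240, 1100, 640]);
translate([960, 0, 0]) cube([240, 1100, 800]);


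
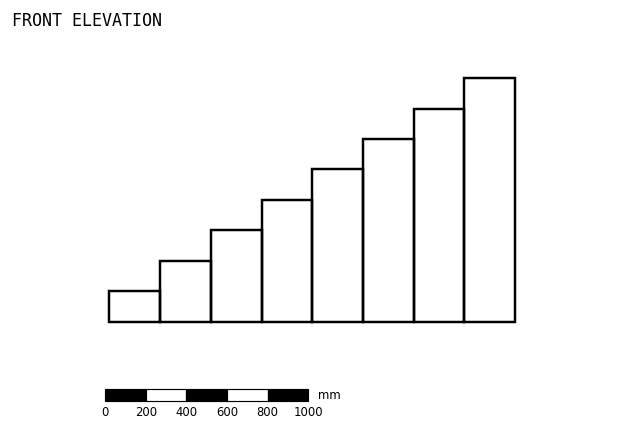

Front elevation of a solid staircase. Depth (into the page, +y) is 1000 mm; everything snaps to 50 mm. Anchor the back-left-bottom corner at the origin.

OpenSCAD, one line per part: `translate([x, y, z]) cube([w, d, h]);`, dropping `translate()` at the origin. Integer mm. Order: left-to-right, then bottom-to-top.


cube([250, 1000, 150]);
translate([250, 0, 0]) cube([250, 1000, 300]);
translate([500, 0, 0]) cube([250, 1000, 450]);
translate([750, 0, 0]) cube([250, 1000, 600]);
translate([1000, 0, 0]) cube([250, 1000, 750]);
translate([1250, 0, 0]) cube([250, 1000, 900]);
translate([1500, 0, 0]) cube([250, 1000, 1050]);
translate([1750, 0, 0]) cube([250, 1000, 1200]);


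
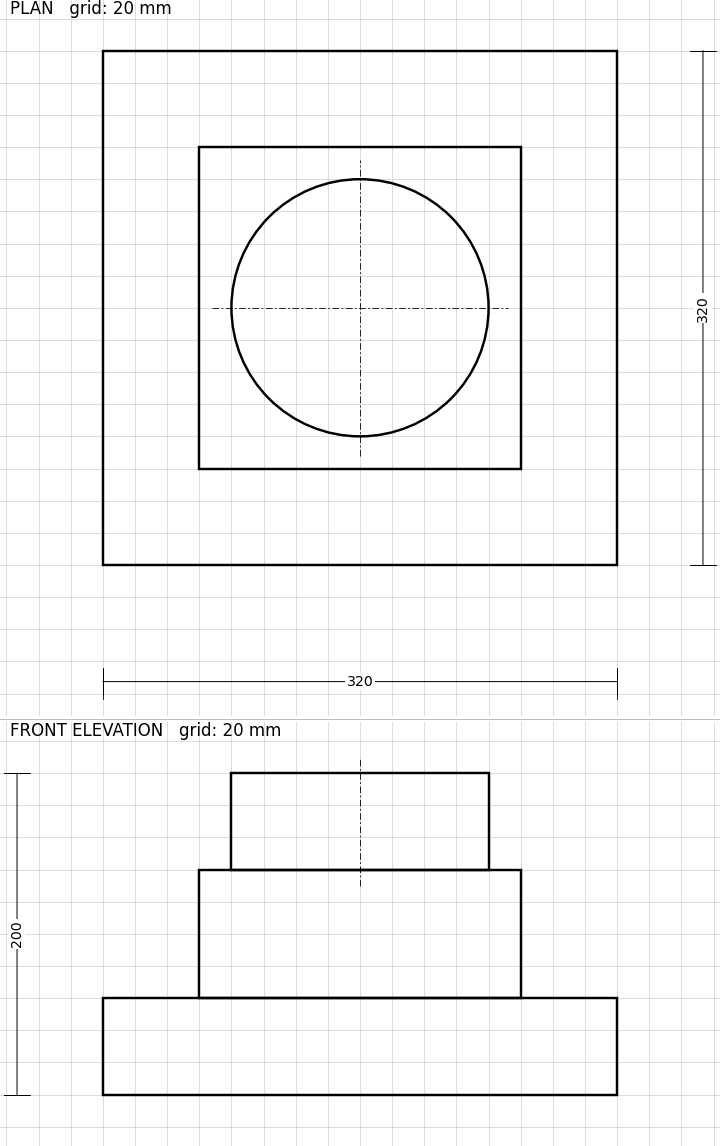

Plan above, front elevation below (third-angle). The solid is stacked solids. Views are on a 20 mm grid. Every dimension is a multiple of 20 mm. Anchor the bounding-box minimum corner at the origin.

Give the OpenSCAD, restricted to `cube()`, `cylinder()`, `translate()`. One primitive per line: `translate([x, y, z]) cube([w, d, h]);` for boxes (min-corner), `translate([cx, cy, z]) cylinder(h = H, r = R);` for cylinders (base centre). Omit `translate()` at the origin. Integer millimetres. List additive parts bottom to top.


cube([320, 320, 60]);
translate([60, 60, 60]) cube([200, 200, 80]);
translate([160, 160, 140]) cylinder(h = 60, r = 80);


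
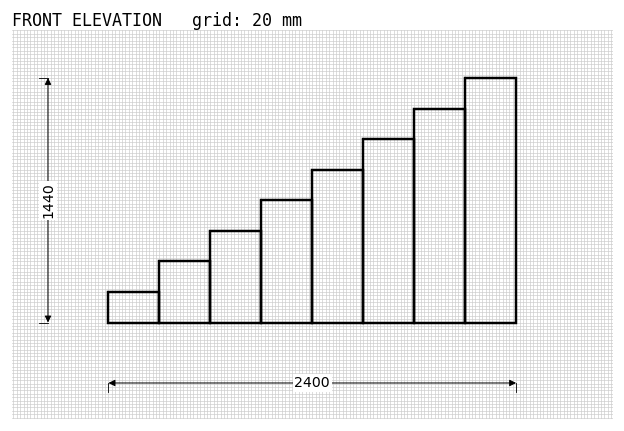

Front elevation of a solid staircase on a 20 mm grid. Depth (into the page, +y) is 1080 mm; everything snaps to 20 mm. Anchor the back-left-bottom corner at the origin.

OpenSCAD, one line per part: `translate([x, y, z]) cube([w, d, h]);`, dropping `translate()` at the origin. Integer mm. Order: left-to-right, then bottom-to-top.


cube([300, 1080, 180]);
translate([300, 0, 0]) cube([300, 1080, 360]);
translate([600, 0, 0]) cube([300, 1080, 540]);
translate([900, 0, 0]) cube([300, 1080, 720]);
translate([1200, 0, 0]) cube([300, 1080, 900]);
translate([1500, 0, 0]) cube([300, 1080, 1080]);
translate([1800, 0, 0]) cube([300, 1080, 1260]);
translate([2100, 0, 0]) cube([300, 1080, 1440]);


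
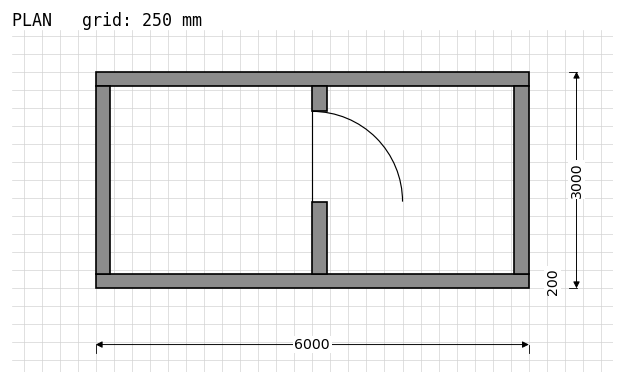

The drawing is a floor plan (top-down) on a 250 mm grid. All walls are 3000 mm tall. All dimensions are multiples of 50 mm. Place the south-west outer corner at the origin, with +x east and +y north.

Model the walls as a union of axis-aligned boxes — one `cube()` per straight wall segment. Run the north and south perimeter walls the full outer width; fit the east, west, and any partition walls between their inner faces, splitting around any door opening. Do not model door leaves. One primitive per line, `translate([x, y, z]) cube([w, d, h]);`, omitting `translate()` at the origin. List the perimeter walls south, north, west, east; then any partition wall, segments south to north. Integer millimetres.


cube([6000, 200, 3000]);
translate([0, 2800, 0]) cube([6000, 200, 3000]);
translate([0, 200, 0]) cube([200, 2600, 3000]);
translate([5800, 200, 0]) cube([200, 2600, 3000]);
translate([3000, 200, 0]) cube([200, 1000, 3000]);
translate([3000, 2450, 0]) cube([200, 350, 3000]);
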